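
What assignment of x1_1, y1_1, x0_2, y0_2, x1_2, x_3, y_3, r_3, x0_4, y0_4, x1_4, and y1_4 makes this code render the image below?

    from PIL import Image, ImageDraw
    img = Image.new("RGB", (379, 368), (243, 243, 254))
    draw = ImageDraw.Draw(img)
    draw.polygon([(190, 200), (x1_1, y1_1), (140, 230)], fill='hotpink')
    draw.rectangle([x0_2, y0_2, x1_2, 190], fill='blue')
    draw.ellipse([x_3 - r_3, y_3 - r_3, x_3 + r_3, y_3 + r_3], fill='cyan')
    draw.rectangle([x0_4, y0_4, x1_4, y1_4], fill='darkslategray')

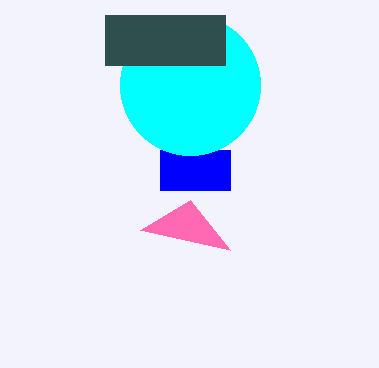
x1_1 = 230, y1_1 = 250, x0_2 = 160, y0_2 = 150, x1_2 = 230, x_3 = 190, y_3 = 85, r_3 = 70, x0_4 = 105, y0_4 = 15, x1_4 = 225, y1_4 = 65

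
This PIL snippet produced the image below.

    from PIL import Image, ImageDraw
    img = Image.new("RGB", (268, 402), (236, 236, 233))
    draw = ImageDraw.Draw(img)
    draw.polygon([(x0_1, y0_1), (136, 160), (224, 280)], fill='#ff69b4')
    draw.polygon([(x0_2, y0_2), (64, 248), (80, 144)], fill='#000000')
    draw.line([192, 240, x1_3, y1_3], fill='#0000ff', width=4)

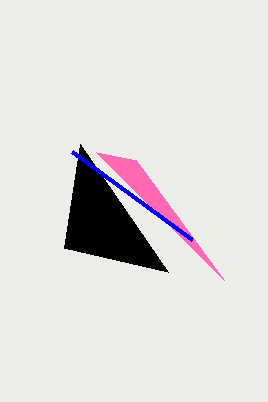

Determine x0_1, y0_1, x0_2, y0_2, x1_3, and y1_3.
x0_1 = 96, y0_1 = 152, x0_2 = 168, y0_2 = 272, x1_3 = 72, y1_3 = 152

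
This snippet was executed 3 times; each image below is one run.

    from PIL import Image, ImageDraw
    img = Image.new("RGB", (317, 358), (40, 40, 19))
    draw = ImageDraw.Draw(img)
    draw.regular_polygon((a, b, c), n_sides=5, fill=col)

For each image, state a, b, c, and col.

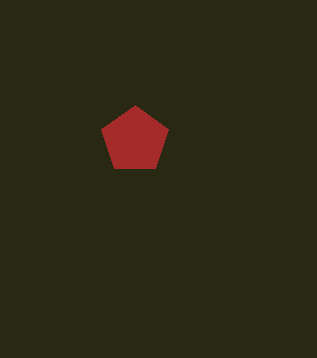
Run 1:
a = 135; b = 140; c = 35; col = 'brown'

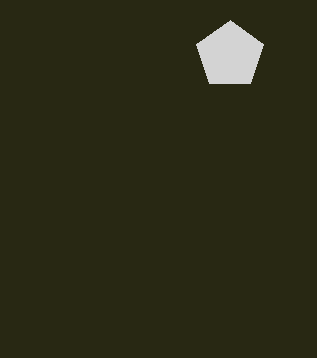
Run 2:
a = 230; b = 55; c = 35; col = 'lightgray'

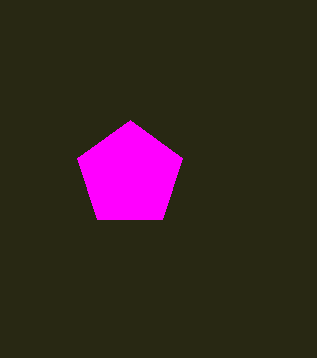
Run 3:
a = 130; b = 175; c = 55; col = 'magenta'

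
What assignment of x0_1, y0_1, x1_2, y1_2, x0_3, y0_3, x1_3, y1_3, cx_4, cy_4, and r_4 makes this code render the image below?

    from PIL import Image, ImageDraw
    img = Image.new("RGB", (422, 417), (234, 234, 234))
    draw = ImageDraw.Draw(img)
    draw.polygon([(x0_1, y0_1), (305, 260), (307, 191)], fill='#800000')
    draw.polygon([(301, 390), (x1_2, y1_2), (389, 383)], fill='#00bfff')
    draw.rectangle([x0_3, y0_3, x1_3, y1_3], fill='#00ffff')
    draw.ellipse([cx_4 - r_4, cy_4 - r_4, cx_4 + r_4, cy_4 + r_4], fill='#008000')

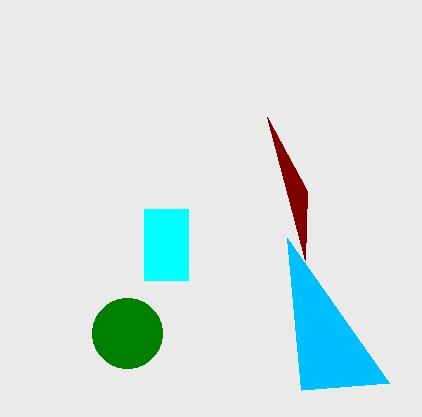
x0_1 = 267
y0_1 = 117
x1_2 = 287
y1_2 = 238
x0_3 = 144
y0_3 = 209
x1_3 = 188
y1_3 = 280
cx_4 = 127
cy_4 = 333
r_4 = 35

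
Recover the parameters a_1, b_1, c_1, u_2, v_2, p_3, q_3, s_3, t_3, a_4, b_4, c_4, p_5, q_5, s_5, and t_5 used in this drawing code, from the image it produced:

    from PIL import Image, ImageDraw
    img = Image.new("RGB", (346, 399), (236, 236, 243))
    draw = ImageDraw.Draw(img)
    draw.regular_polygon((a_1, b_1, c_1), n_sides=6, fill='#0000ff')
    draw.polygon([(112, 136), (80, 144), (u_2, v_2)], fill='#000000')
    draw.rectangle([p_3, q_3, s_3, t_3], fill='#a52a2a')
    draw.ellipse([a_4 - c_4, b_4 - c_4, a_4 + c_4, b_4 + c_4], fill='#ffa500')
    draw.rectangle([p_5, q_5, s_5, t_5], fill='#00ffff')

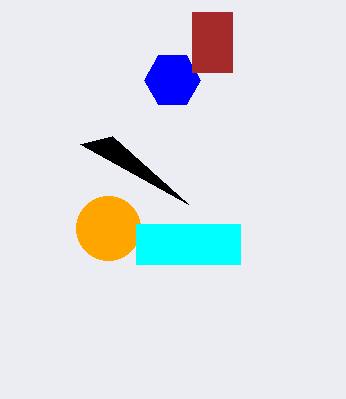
a_1 = 172, b_1 = 80, c_1 = 28, u_2 = 188, v_2 = 204, p_3 = 192, q_3 = 12, s_3 = 232, t_3 = 72, a_4 = 108, b_4 = 228, c_4 = 32, p_5 = 136, q_5 = 224, s_5 = 240, t_5 = 264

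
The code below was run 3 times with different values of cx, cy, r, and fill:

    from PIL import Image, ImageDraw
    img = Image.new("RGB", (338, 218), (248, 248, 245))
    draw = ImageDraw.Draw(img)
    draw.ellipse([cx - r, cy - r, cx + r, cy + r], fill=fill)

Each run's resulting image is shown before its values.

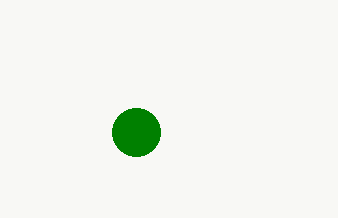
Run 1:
cx = 136, cy = 132, r = 24, fill = 'green'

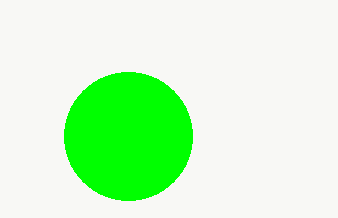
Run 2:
cx = 128
cy = 136
r = 64
fill = 'lime'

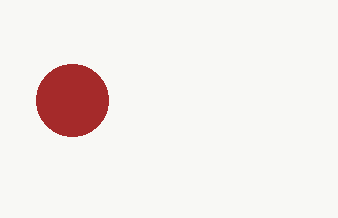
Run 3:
cx = 72
cy = 100
r = 36
fill = 'brown'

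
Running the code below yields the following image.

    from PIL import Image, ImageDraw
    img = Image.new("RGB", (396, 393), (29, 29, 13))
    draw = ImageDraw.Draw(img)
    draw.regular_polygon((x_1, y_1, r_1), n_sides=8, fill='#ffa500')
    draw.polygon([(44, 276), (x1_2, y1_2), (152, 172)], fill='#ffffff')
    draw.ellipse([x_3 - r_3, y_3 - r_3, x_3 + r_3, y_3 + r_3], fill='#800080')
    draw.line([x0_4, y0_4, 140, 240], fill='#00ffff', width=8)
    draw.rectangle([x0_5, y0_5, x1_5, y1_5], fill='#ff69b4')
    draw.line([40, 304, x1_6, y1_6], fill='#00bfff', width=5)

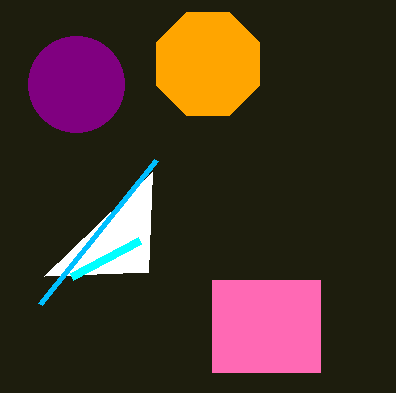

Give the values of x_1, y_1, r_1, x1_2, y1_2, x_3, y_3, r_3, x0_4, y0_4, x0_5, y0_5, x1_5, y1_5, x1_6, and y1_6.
x_1 = 208; y_1 = 64; r_1 = 56; x1_2 = 148; y1_2 = 272; x_3 = 76; y_3 = 84; r_3 = 48; x0_4 = 72; y0_4 = 276; x0_5 = 212; y0_5 = 280; x1_5 = 320; y1_5 = 372; x1_6 = 156; y1_6 = 160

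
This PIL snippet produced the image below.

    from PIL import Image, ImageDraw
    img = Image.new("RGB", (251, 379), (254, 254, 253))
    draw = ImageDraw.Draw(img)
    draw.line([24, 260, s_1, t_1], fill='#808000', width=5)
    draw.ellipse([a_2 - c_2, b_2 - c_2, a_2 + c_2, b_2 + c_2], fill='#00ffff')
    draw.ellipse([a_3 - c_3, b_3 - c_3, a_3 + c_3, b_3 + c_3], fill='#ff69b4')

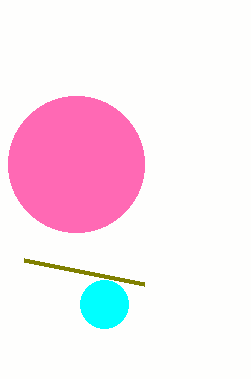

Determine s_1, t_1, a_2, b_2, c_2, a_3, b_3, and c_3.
s_1 = 144
t_1 = 284
a_2 = 104
b_2 = 304
c_2 = 24
a_3 = 76
b_3 = 164
c_3 = 68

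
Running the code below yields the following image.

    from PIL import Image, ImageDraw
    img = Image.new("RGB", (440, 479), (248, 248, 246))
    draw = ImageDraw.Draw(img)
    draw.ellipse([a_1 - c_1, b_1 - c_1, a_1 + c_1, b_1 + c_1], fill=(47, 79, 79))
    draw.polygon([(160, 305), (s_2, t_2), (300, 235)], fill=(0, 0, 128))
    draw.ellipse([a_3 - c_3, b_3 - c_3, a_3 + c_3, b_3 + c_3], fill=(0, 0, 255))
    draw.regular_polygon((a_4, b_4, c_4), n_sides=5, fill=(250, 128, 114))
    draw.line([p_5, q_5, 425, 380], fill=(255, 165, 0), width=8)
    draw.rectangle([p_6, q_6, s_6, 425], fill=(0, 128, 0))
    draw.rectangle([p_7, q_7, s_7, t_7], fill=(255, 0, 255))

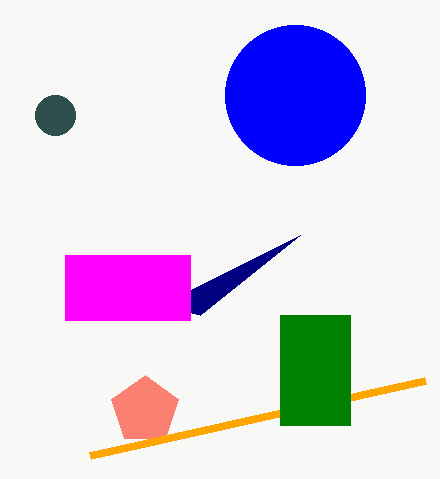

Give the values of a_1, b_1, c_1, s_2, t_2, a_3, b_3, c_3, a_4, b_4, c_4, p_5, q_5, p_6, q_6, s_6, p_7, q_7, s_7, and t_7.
a_1 = 55
b_1 = 115
c_1 = 20
s_2 = 200
t_2 = 315
a_3 = 295
b_3 = 95
c_3 = 70
a_4 = 145
b_4 = 410
c_4 = 35
p_5 = 90
q_5 = 455
p_6 = 280
q_6 = 315
s_6 = 350
p_7 = 65
q_7 = 255
s_7 = 190
t_7 = 320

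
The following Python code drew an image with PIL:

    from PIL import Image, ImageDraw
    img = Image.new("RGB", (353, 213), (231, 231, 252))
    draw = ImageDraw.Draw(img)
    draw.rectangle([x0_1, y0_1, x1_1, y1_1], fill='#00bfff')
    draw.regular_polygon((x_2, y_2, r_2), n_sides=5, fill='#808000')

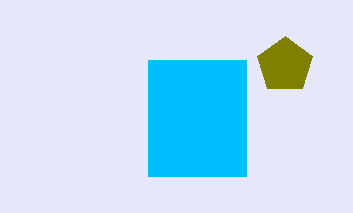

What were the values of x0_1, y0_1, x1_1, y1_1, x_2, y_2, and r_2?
x0_1 = 148, y0_1 = 60, x1_1 = 246, y1_1 = 176, x_2 = 285, y_2 = 65, r_2 = 29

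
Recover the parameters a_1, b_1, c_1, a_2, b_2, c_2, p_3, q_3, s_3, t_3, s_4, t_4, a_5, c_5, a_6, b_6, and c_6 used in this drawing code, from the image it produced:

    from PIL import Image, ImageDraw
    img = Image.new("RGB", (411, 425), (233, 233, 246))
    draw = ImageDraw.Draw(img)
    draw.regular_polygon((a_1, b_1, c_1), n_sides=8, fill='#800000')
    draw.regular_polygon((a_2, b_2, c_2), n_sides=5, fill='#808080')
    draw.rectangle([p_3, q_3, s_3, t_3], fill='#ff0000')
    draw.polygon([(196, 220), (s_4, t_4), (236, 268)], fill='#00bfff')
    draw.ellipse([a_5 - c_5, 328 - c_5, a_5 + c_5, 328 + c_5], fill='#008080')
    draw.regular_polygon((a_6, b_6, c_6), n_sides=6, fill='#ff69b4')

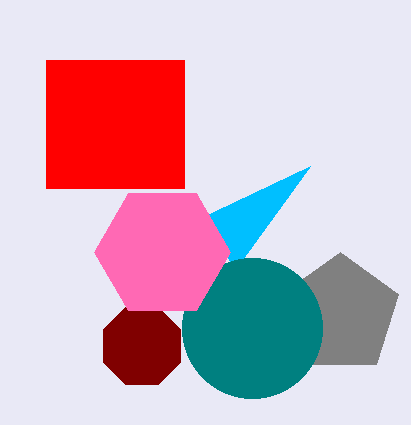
a_1 = 142; b_1 = 346; c_1 = 42; a_2 = 340; b_2 = 314; c_2 = 62; p_3 = 46; q_3 = 60; s_3 = 184; t_3 = 188; s_4 = 310; t_4 = 166; a_5 = 252; c_5 = 70; a_6 = 162; b_6 = 252; c_6 = 68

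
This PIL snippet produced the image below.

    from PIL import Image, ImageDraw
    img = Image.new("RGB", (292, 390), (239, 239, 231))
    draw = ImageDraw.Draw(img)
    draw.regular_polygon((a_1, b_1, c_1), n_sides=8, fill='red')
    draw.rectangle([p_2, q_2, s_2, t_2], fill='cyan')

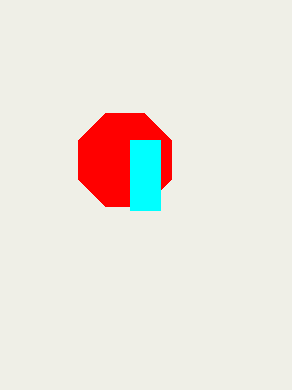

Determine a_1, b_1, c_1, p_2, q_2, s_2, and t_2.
a_1 = 125
b_1 = 160
c_1 = 50
p_2 = 130
q_2 = 140
s_2 = 160
t_2 = 210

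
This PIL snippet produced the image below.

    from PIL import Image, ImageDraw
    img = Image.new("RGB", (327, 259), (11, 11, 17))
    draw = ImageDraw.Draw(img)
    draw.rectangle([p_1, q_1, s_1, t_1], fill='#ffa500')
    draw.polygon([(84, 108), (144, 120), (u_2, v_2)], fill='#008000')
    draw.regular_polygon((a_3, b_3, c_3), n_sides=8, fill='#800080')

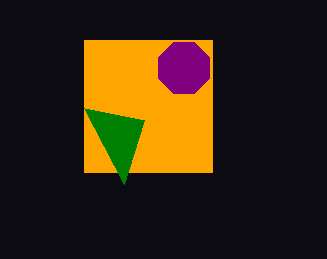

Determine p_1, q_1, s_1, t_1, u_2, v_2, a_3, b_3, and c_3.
p_1 = 84, q_1 = 40, s_1 = 212, t_1 = 172, u_2 = 124, v_2 = 184, a_3 = 184, b_3 = 68, c_3 = 28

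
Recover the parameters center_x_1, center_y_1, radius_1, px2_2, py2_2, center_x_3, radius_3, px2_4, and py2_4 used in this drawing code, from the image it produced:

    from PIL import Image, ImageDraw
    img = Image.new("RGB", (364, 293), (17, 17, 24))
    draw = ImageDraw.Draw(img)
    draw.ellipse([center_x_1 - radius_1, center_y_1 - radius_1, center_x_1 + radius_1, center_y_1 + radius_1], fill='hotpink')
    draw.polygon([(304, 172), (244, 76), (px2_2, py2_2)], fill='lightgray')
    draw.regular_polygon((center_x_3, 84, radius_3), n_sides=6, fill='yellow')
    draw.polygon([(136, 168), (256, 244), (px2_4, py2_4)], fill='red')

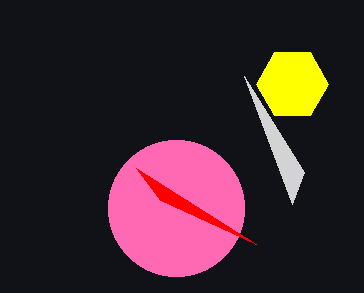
center_x_1 = 176; center_y_1 = 208; radius_1 = 68; px2_2 = 292; py2_2 = 204; center_x_3 = 292; radius_3 = 36; px2_4 = 160; py2_4 = 200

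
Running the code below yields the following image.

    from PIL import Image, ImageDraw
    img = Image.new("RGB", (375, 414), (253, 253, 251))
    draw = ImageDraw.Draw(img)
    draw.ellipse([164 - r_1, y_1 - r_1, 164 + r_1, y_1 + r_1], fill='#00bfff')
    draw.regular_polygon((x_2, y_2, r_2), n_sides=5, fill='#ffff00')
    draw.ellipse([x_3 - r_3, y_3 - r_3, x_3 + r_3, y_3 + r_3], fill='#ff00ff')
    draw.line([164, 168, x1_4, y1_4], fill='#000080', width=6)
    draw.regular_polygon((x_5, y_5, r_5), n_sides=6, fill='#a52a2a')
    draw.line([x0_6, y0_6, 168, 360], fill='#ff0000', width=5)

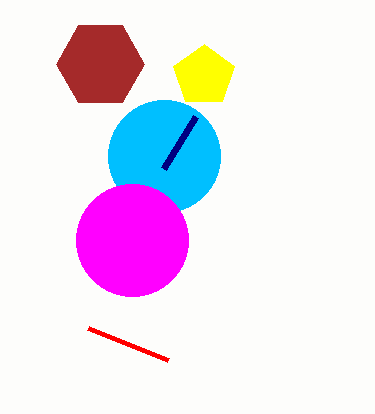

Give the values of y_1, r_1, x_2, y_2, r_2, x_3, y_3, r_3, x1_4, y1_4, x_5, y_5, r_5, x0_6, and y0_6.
y_1 = 156, r_1 = 56, x_2 = 204, y_2 = 76, r_2 = 32, x_3 = 132, y_3 = 240, r_3 = 56, x1_4 = 196, y1_4 = 116, x_5 = 100, y_5 = 64, r_5 = 44, x0_6 = 88, y0_6 = 328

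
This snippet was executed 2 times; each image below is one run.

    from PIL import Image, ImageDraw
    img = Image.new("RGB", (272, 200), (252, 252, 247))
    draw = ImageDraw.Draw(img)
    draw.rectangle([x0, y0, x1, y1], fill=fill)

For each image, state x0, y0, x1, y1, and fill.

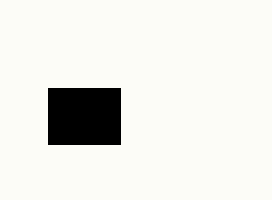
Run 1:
x0 = 48, y0 = 88, x1 = 120, y1 = 144, fill = 'black'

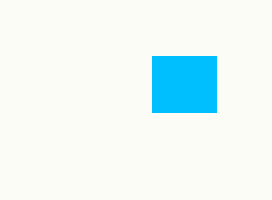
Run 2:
x0 = 152
y0 = 56
x1 = 216
y1 = 112
fill = 'deepskyblue'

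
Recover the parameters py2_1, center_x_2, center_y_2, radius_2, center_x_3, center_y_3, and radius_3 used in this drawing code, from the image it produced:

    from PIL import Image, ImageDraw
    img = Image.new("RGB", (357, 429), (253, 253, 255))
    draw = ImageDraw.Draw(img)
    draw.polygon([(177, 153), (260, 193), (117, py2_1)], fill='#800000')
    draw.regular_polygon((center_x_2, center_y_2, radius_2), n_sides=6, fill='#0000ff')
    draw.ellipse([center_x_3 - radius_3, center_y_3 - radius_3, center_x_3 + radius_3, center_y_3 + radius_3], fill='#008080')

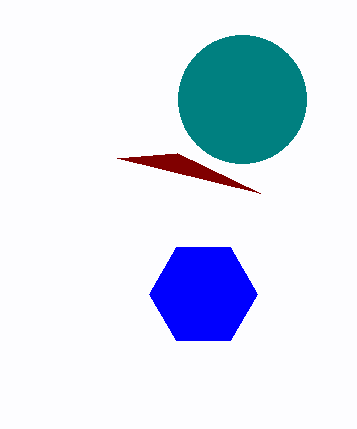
py2_1 = 158; center_x_2 = 203; center_y_2 = 294; radius_2 = 54; center_x_3 = 242; center_y_3 = 99; radius_3 = 64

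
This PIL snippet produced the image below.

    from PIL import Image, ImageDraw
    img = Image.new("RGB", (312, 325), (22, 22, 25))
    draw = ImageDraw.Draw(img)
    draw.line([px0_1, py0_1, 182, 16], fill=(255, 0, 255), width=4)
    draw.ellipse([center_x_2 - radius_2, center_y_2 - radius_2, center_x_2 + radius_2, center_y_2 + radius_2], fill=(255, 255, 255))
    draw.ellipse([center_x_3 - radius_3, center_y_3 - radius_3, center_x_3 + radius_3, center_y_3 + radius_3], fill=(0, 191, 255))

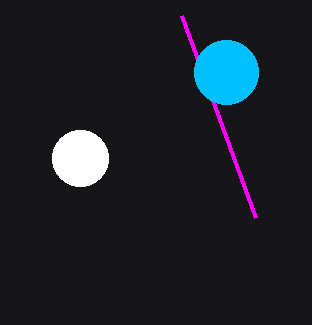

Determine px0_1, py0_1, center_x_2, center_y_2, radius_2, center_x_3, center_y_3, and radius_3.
px0_1 = 256
py0_1 = 218
center_x_2 = 80
center_y_2 = 158
radius_2 = 28
center_x_3 = 226
center_y_3 = 72
radius_3 = 32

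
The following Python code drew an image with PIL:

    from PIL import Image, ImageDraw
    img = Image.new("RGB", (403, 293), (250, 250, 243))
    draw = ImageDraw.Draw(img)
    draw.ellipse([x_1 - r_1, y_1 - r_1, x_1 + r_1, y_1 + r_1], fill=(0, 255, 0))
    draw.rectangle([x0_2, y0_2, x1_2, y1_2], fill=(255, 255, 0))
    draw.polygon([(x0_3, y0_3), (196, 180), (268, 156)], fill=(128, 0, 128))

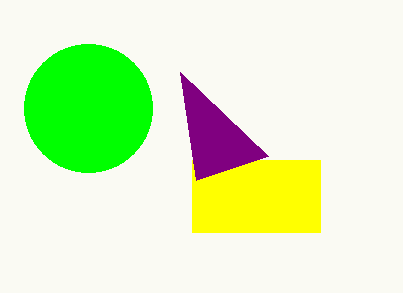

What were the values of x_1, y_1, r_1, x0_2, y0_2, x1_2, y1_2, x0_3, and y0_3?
x_1 = 88; y_1 = 108; r_1 = 64; x0_2 = 192; y0_2 = 160; x1_2 = 320; y1_2 = 232; x0_3 = 180; y0_3 = 72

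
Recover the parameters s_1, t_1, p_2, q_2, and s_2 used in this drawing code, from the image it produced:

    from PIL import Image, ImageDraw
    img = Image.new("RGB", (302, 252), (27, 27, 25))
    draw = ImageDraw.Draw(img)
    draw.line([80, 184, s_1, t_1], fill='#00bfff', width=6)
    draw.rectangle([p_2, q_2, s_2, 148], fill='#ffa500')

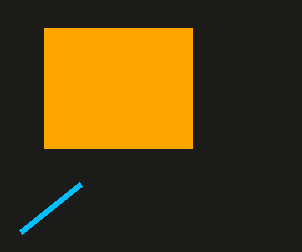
s_1 = 20, t_1 = 232, p_2 = 44, q_2 = 28, s_2 = 192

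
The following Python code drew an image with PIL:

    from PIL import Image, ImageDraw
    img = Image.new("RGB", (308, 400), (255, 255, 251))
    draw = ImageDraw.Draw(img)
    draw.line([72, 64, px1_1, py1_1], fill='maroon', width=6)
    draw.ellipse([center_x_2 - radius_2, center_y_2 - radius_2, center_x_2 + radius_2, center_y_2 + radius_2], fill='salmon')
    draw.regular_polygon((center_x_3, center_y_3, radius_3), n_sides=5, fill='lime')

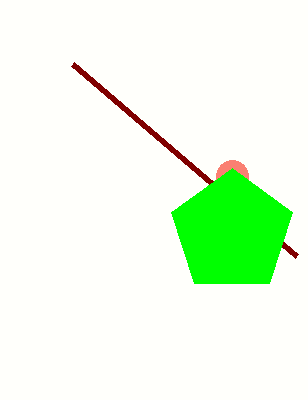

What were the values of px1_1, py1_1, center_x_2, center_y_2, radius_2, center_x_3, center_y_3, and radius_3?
px1_1 = 296, py1_1 = 256, center_x_2 = 232, center_y_2 = 176, radius_2 = 16, center_x_3 = 232, center_y_3 = 232, radius_3 = 64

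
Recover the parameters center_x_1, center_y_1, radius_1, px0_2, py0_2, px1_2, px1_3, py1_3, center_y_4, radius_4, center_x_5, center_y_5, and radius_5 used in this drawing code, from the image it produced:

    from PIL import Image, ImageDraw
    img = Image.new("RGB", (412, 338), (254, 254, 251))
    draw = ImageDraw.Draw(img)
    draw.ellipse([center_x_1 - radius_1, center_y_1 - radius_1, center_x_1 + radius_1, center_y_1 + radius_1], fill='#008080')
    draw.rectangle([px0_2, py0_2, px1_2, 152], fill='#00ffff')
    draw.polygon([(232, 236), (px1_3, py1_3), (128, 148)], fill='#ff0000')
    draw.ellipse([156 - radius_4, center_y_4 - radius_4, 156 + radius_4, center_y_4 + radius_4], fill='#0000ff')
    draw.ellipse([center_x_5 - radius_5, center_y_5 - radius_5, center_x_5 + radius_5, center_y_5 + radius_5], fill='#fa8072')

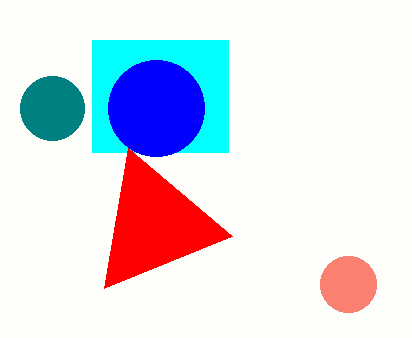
center_x_1 = 52
center_y_1 = 108
radius_1 = 32
px0_2 = 92
py0_2 = 40
px1_2 = 228
px1_3 = 104
py1_3 = 288
center_y_4 = 108
radius_4 = 48
center_x_5 = 348
center_y_5 = 284
radius_5 = 28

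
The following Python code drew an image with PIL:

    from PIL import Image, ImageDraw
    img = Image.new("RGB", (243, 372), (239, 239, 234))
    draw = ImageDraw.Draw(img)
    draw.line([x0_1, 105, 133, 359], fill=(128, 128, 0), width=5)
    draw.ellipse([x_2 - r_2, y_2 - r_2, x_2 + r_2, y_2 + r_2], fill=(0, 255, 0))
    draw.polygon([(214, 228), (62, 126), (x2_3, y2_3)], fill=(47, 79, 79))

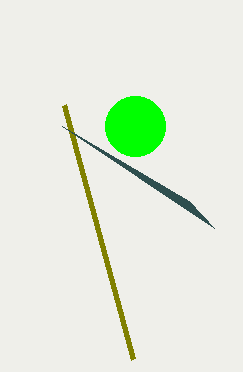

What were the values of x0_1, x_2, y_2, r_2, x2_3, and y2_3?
x0_1 = 64; x_2 = 135; y_2 = 126; r_2 = 30; x2_3 = 189; y2_3 = 201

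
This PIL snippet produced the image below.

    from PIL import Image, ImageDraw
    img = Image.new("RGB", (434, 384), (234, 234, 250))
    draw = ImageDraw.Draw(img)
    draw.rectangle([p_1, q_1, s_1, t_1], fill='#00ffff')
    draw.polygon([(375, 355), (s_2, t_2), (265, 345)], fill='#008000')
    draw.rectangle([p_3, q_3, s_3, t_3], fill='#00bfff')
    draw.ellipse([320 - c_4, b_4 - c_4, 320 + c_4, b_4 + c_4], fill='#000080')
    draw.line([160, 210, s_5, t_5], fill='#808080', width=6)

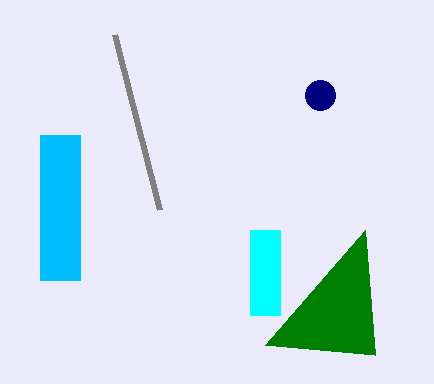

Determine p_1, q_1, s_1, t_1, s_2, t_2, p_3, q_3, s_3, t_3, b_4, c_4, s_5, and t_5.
p_1 = 250
q_1 = 230
s_1 = 280
t_1 = 315
s_2 = 365
t_2 = 230
p_3 = 40
q_3 = 135
s_3 = 80
t_3 = 280
b_4 = 95
c_4 = 15
s_5 = 115
t_5 = 35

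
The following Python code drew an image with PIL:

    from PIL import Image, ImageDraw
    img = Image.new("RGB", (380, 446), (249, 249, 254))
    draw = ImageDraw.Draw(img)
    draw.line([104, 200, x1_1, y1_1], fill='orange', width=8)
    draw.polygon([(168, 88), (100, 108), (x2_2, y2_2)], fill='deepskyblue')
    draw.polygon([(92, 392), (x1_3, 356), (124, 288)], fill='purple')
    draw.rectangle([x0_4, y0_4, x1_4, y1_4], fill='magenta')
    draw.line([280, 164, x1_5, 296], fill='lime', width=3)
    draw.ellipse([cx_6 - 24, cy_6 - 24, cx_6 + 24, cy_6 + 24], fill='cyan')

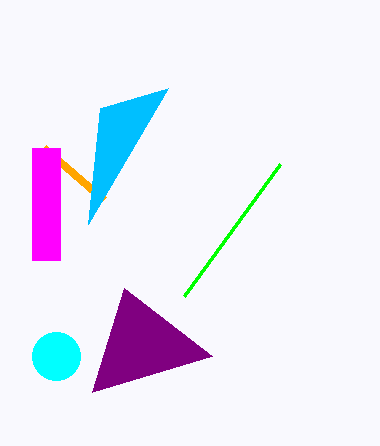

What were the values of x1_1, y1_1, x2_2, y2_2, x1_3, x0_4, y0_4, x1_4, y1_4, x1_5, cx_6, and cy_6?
x1_1 = 44, y1_1 = 148, x2_2 = 88, y2_2 = 224, x1_3 = 212, x0_4 = 32, y0_4 = 148, x1_4 = 60, y1_4 = 260, x1_5 = 184, cx_6 = 56, cy_6 = 356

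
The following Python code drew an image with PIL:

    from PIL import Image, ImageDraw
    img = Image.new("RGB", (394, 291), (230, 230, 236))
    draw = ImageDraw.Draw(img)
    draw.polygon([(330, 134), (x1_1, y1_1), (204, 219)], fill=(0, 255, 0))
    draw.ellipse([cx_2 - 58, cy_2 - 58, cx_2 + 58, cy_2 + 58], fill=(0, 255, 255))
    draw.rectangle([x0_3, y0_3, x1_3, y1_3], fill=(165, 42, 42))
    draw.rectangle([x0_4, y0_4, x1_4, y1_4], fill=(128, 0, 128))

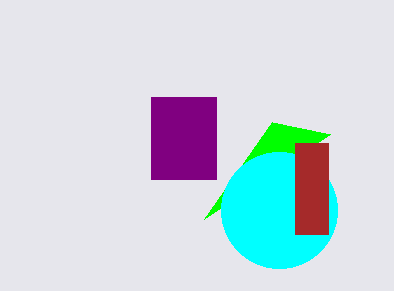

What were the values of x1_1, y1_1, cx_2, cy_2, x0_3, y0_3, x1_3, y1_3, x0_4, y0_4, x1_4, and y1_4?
x1_1 = 272, y1_1 = 122, cx_2 = 279, cy_2 = 210, x0_3 = 295, y0_3 = 143, x1_3 = 328, y1_3 = 234, x0_4 = 151, y0_4 = 97, x1_4 = 216, y1_4 = 179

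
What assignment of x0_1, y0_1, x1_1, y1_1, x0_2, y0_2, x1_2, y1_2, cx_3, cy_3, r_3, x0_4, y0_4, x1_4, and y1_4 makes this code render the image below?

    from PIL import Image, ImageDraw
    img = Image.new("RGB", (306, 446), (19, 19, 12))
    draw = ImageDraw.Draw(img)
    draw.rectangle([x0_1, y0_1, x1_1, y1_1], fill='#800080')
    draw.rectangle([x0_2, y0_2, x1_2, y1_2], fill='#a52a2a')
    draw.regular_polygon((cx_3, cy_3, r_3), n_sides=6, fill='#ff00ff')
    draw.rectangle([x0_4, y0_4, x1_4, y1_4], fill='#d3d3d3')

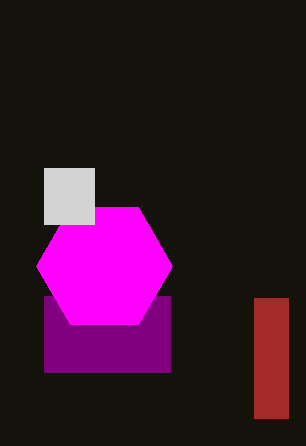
x0_1 = 44
y0_1 = 296
x1_1 = 170
y1_1 = 372
x0_2 = 254
y0_2 = 298
x1_2 = 288
y1_2 = 418
cx_3 = 104
cy_3 = 266
r_3 = 68
x0_4 = 44
y0_4 = 168
x1_4 = 94
y1_4 = 224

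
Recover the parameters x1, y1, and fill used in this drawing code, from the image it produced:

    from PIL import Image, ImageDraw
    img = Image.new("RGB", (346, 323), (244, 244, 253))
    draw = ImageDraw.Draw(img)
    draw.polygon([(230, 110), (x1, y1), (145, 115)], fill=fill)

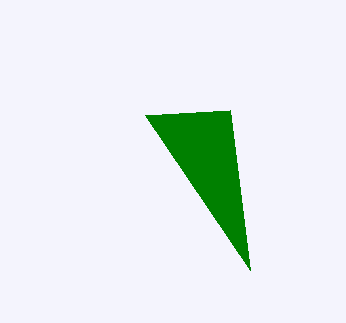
x1 = 250
y1 = 270
fill = 'green'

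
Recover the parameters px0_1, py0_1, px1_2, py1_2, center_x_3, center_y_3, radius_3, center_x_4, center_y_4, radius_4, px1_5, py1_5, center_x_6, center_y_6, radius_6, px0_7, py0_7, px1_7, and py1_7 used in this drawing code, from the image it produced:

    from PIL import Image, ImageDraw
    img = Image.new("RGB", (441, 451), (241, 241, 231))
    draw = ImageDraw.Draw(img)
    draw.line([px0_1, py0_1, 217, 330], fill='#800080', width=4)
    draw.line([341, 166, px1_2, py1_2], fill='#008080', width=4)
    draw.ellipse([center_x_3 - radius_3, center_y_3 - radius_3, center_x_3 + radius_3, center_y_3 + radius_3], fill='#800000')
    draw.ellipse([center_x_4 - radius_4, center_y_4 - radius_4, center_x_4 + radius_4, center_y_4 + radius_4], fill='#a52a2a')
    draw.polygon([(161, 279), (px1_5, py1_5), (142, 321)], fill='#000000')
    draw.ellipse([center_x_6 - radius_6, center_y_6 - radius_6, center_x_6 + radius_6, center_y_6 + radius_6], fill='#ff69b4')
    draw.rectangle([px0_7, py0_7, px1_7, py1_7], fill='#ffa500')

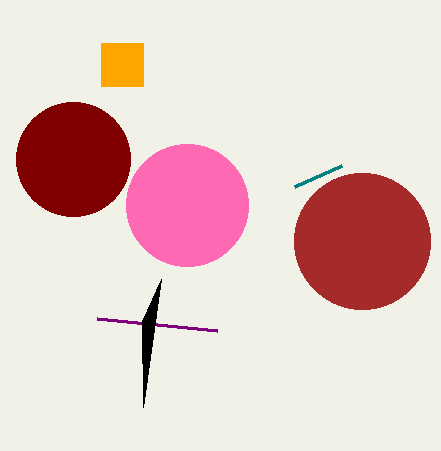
px0_1 = 97
py0_1 = 318
px1_2 = 294
py1_2 = 187
center_x_3 = 73
center_y_3 = 159
radius_3 = 57
center_x_4 = 362
center_y_4 = 241
radius_4 = 68
px1_5 = 143
py1_5 = 407
center_x_6 = 187
center_y_6 = 205
radius_6 = 61
px0_7 = 101
py0_7 = 43
px1_7 = 143
py1_7 = 86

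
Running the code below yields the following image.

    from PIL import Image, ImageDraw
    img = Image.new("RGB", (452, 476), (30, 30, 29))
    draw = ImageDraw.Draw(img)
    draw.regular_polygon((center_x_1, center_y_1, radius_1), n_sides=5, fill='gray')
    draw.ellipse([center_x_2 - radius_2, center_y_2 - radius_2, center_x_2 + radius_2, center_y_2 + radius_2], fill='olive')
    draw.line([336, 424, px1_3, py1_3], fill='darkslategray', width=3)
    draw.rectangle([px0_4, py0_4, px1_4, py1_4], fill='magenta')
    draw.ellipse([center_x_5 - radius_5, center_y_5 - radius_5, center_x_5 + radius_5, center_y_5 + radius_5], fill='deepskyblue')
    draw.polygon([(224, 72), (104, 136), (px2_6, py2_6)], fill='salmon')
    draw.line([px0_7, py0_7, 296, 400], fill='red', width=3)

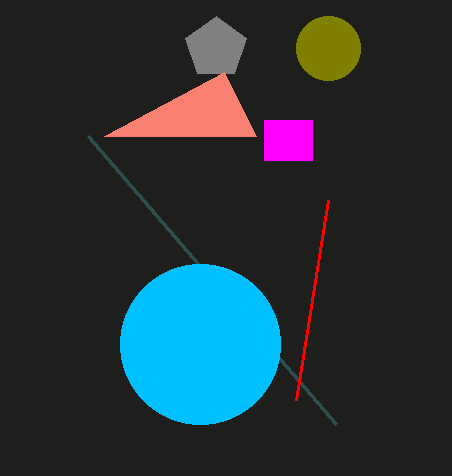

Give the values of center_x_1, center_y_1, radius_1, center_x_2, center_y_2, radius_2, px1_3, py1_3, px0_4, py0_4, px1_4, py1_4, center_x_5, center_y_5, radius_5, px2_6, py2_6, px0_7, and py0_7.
center_x_1 = 216, center_y_1 = 48, radius_1 = 32, center_x_2 = 328, center_y_2 = 48, radius_2 = 32, px1_3 = 88, py1_3 = 136, px0_4 = 264, py0_4 = 120, px1_4 = 312, py1_4 = 160, center_x_5 = 200, center_y_5 = 344, radius_5 = 80, px2_6 = 256, py2_6 = 136, px0_7 = 328, py0_7 = 200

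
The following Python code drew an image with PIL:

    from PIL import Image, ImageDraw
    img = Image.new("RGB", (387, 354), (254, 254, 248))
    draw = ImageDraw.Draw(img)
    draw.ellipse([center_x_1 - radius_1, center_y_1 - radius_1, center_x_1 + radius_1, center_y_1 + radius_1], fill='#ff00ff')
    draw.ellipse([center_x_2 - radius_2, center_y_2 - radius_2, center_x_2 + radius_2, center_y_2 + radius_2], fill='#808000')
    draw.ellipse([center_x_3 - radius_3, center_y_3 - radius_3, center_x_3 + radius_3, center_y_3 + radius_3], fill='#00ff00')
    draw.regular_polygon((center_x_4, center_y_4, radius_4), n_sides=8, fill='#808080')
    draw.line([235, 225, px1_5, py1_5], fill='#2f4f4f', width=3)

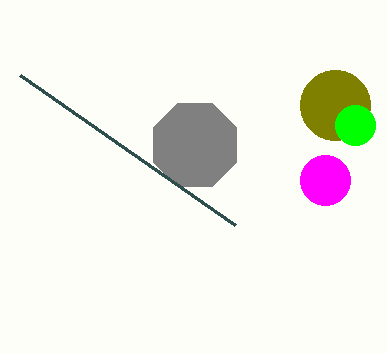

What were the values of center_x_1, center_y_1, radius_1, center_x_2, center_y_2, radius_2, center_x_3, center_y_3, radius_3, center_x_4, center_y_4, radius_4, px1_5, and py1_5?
center_x_1 = 325
center_y_1 = 180
radius_1 = 25
center_x_2 = 335
center_y_2 = 105
radius_2 = 35
center_x_3 = 355
center_y_3 = 125
radius_3 = 20
center_x_4 = 195
center_y_4 = 145
radius_4 = 45
px1_5 = 20
py1_5 = 75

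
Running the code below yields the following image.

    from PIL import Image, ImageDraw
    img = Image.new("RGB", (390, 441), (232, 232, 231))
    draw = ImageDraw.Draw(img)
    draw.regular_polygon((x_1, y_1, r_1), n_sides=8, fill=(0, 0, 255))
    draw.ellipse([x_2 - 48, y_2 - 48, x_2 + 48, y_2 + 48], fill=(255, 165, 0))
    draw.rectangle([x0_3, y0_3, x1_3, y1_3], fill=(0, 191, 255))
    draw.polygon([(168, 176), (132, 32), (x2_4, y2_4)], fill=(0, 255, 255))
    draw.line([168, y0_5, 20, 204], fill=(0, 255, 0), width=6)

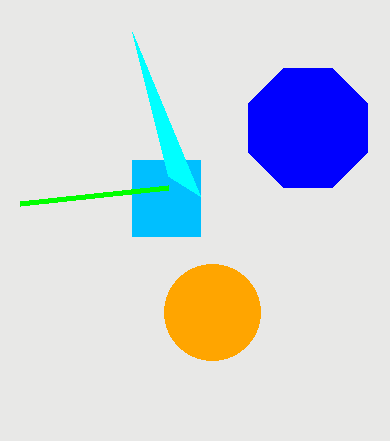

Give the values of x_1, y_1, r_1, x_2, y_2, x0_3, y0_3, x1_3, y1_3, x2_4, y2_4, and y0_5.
x_1 = 308
y_1 = 128
r_1 = 64
x_2 = 212
y_2 = 312
x0_3 = 132
y0_3 = 160
x1_3 = 200
y1_3 = 236
x2_4 = 200
y2_4 = 196
y0_5 = 188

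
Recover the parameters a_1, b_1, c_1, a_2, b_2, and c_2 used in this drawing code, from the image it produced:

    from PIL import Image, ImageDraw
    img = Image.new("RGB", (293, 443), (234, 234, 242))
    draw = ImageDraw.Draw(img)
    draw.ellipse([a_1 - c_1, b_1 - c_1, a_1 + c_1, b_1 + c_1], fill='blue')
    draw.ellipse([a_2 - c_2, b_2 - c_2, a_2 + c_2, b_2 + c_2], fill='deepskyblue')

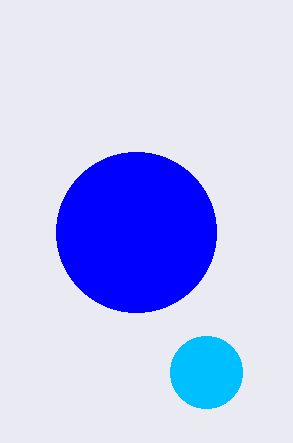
a_1 = 136; b_1 = 232; c_1 = 80; a_2 = 206; b_2 = 372; c_2 = 36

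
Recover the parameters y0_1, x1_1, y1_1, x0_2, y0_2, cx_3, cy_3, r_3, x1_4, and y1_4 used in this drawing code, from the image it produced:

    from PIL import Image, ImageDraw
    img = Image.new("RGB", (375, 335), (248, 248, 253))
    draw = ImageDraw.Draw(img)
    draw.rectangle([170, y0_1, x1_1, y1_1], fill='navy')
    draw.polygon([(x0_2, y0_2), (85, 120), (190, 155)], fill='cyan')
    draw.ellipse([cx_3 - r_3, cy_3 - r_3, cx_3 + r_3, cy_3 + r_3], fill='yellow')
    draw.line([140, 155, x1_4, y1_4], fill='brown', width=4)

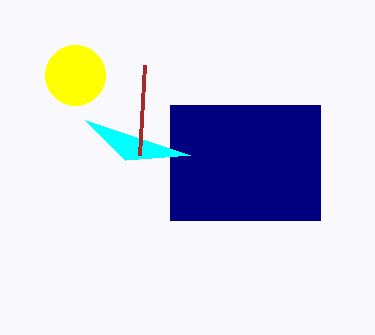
y0_1 = 105; x1_1 = 320; y1_1 = 220; x0_2 = 125; y0_2 = 160; cx_3 = 75; cy_3 = 75; r_3 = 30; x1_4 = 145; y1_4 = 65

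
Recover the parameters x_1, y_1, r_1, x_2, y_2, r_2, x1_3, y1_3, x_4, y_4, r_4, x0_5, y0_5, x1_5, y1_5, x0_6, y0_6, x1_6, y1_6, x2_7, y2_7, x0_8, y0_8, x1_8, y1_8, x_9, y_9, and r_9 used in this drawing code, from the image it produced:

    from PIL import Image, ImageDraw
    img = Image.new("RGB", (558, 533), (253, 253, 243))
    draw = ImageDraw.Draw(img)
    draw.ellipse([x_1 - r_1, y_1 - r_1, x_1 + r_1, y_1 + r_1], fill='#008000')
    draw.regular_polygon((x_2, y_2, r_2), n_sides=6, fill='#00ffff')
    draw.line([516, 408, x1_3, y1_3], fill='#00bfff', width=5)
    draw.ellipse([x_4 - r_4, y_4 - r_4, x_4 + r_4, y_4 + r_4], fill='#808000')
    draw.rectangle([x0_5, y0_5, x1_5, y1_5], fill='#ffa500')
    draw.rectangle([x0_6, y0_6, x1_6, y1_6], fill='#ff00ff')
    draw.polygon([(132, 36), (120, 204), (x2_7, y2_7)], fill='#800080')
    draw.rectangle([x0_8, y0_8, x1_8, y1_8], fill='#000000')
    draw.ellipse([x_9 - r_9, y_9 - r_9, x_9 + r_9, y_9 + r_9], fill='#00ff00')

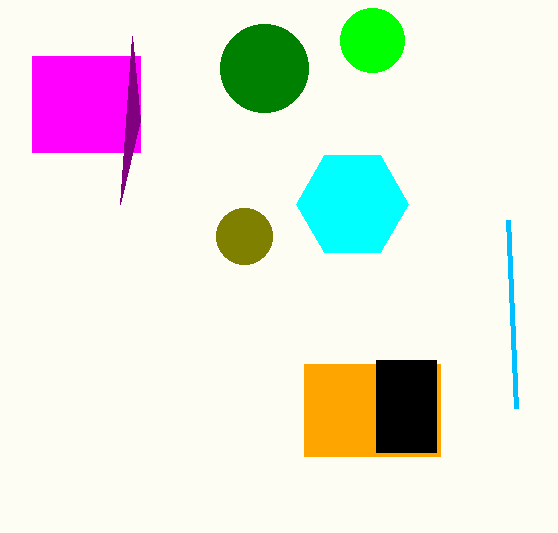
x_1 = 264; y_1 = 68; r_1 = 44; x_2 = 352; y_2 = 204; r_2 = 56; x1_3 = 508; y1_3 = 220; x_4 = 244; y_4 = 236; r_4 = 28; x0_5 = 304; y0_5 = 364; x1_5 = 440; y1_5 = 456; x0_6 = 32; y0_6 = 56; x1_6 = 140; y1_6 = 152; x2_7 = 140; y2_7 = 120; x0_8 = 376; y0_8 = 360; x1_8 = 436; y1_8 = 452; x_9 = 372; y_9 = 40; r_9 = 32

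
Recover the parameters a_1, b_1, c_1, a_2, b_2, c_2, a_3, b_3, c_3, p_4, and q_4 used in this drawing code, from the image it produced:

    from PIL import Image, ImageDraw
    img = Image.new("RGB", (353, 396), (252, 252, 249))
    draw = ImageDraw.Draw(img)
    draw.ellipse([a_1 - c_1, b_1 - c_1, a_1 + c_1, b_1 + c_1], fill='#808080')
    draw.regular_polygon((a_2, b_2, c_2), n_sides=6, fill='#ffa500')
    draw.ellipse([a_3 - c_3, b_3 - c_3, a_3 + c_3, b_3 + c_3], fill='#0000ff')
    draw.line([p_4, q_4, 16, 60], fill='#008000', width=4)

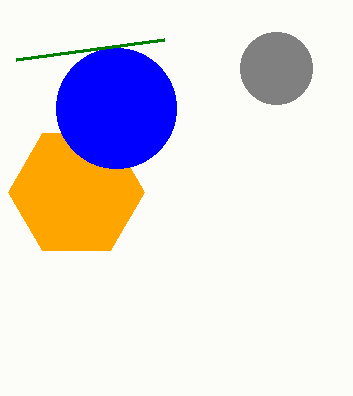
a_1 = 276; b_1 = 68; c_1 = 36; a_2 = 76; b_2 = 192; c_2 = 68; a_3 = 116; b_3 = 108; c_3 = 60; p_4 = 164; q_4 = 40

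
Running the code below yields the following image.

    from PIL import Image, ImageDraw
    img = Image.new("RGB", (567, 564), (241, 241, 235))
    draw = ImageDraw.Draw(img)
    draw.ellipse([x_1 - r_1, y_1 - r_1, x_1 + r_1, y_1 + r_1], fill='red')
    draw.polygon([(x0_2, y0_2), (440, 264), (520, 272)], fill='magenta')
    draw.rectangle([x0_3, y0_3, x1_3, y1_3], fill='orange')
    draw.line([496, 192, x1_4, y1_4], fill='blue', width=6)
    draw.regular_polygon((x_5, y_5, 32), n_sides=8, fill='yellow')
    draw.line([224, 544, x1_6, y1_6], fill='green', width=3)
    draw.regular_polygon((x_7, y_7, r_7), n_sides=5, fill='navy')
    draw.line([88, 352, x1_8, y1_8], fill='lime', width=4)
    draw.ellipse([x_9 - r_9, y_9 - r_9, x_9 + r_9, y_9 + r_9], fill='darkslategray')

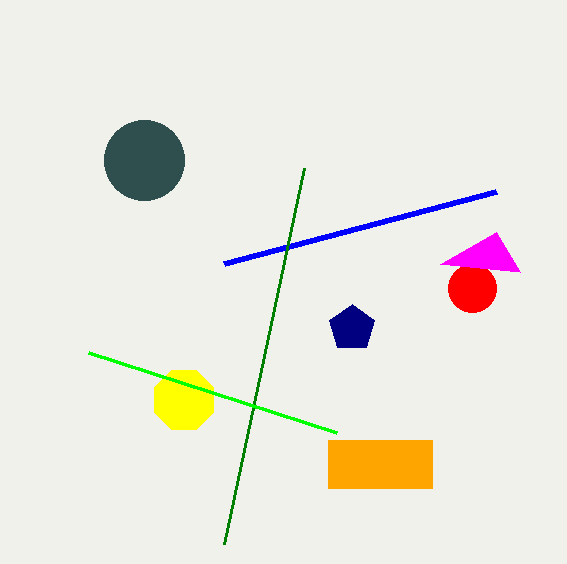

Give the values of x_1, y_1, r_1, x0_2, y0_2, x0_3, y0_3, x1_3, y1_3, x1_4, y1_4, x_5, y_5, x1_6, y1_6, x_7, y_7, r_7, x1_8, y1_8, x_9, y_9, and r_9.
x_1 = 472, y_1 = 288, r_1 = 24, x0_2 = 496, y0_2 = 232, x0_3 = 328, y0_3 = 440, x1_3 = 432, y1_3 = 488, x1_4 = 224, y1_4 = 264, x_5 = 184, y_5 = 400, x1_6 = 304, y1_6 = 168, x_7 = 352, y_7 = 328, r_7 = 24, x1_8 = 336, y1_8 = 432, x_9 = 144, y_9 = 160, r_9 = 40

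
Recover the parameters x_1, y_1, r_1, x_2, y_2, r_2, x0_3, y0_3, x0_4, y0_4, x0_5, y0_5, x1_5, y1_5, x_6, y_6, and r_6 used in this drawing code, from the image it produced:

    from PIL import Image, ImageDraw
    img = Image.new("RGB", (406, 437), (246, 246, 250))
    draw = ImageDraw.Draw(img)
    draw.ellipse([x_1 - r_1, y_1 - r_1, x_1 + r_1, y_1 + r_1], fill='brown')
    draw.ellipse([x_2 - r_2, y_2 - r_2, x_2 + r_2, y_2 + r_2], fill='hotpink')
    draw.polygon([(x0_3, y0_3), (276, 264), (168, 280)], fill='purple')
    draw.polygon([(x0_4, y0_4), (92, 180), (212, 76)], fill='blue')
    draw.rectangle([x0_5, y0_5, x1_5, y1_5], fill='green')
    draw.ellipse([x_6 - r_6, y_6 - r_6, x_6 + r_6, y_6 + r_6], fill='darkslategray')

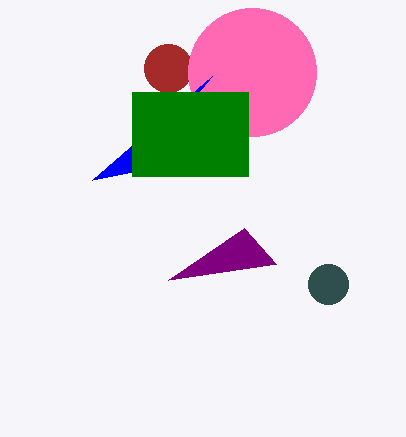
x_1 = 168
y_1 = 68
r_1 = 24
x_2 = 252
y_2 = 72
r_2 = 64
x0_3 = 244
y0_3 = 228
x0_4 = 132
y0_4 = 172
x0_5 = 132
y0_5 = 92
x1_5 = 248
y1_5 = 176
x_6 = 328
y_6 = 284
r_6 = 20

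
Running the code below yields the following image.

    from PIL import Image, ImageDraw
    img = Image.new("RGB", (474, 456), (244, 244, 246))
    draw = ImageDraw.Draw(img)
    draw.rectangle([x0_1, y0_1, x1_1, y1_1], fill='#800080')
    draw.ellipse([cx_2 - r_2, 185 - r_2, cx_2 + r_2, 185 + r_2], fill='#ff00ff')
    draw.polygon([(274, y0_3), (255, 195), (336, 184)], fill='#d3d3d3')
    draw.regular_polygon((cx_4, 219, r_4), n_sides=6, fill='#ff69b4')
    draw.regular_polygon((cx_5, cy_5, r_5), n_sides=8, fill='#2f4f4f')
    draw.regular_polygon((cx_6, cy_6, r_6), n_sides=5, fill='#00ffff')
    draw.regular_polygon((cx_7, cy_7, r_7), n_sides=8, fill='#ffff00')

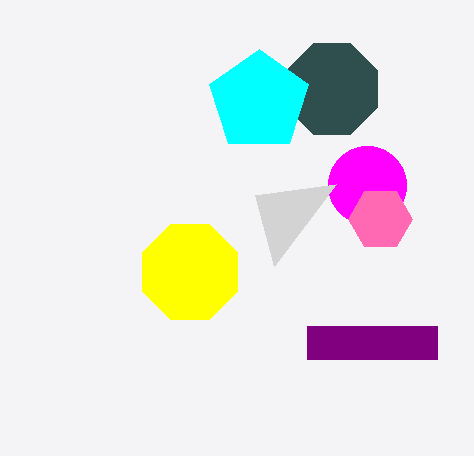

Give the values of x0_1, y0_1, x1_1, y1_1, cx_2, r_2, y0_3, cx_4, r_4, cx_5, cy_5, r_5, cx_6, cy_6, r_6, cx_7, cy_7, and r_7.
x0_1 = 307
y0_1 = 326
x1_1 = 437
y1_1 = 359
cx_2 = 367
r_2 = 39
y0_3 = 266
cx_4 = 380
r_4 = 32
cx_5 = 332
cy_5 = 89
r_5 = 49
cx_6 = 259
cy_6 = 101
r_6 = 52
cx_7 = 190
cy_7 = 272
r_7 = 51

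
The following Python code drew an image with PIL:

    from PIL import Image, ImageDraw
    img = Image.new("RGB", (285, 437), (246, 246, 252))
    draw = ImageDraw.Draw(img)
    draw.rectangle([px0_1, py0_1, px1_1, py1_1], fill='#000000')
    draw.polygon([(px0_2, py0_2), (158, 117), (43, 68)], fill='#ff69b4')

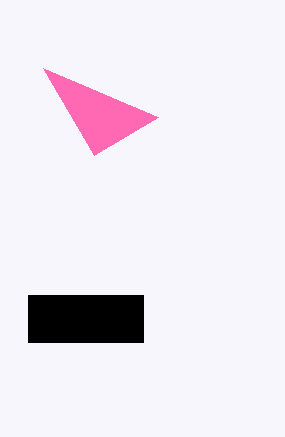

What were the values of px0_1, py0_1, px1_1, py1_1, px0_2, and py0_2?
px0_1 = 28, py0_1 = 295, px1_1 = 143, py1_1 = 342, px0_2 = 94, py0_2 = 155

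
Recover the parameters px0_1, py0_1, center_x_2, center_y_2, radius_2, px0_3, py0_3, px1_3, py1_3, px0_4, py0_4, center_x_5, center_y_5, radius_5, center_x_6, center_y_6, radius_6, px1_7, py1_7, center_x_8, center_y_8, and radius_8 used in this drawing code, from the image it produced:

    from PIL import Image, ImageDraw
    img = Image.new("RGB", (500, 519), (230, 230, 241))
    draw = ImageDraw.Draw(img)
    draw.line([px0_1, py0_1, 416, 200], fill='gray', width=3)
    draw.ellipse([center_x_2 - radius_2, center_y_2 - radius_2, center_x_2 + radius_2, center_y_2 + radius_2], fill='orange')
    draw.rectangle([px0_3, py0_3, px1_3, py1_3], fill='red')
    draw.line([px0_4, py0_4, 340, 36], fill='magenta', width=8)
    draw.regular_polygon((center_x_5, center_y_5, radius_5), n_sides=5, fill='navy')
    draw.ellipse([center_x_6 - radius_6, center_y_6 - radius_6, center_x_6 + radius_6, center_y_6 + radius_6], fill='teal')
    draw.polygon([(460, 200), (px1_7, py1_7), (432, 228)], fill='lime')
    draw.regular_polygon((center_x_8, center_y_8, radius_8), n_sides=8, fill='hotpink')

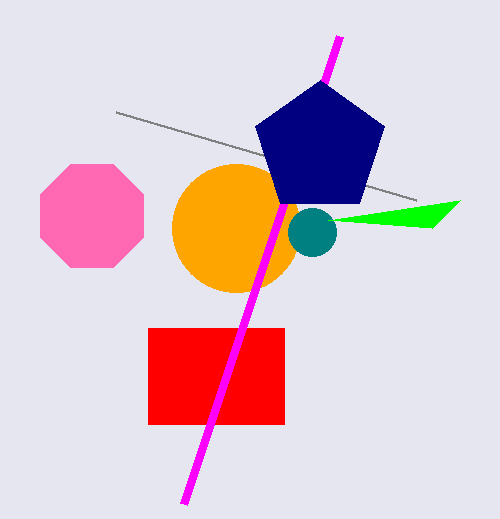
px0_1 = 116, py0_1 = 112, center_x_2 = 236, center_y_2 = 228, radius_2 = 64, px0_3 = 148, py0_3 = 328, px1_3 = 284, py1_3 = 424, px0_4 = 184, py0_4 = 504, center_x_5 = 320, center_y_5 = 148, radius_5 = 68, center_x_6 = 312, center_y_6 = 232, radius_6 = 24, px1_7 = 328, py1_7 = 220, center_x_8 = 92, center_y_8 = 216, radius_8 = 56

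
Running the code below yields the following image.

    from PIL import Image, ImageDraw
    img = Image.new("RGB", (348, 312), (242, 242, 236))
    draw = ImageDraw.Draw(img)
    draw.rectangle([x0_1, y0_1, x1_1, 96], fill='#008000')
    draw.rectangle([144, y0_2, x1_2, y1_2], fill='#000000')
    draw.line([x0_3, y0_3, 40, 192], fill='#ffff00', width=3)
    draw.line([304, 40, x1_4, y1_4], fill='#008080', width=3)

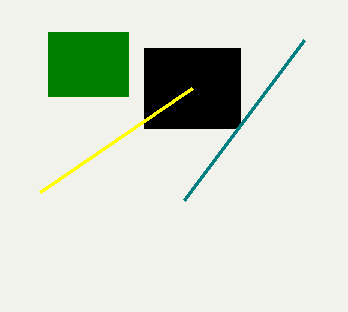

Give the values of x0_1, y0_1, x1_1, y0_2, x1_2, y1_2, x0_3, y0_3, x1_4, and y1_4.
x0_1 = 48; y0_1 = 32; x1_1 = 128; y0_2 = 48; x1_2 = 240; y1_2 = 128; x0_3 = 192; y0_3 = 88; x1_4 = 184; y1_4 = 200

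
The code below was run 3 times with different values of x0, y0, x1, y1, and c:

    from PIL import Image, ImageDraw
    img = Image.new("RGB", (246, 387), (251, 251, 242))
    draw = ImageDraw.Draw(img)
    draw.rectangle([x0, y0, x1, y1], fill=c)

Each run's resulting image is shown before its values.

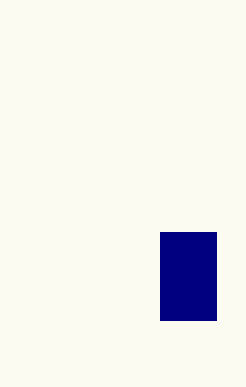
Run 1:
x0 = 160, y0 = 232, x1 = 216, y1 = 320, c = 'navy'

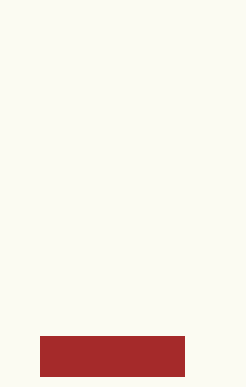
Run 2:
x0 = 40; y0 = 336; x1 = 184; y1 = 376; c = 'brown'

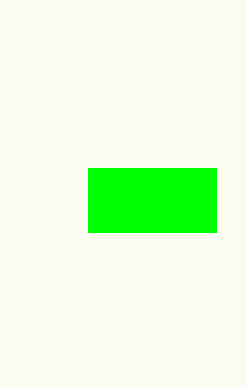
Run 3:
x0 = 88, y0 = 168, x1 = 216, y1 = 232, c = 'lime'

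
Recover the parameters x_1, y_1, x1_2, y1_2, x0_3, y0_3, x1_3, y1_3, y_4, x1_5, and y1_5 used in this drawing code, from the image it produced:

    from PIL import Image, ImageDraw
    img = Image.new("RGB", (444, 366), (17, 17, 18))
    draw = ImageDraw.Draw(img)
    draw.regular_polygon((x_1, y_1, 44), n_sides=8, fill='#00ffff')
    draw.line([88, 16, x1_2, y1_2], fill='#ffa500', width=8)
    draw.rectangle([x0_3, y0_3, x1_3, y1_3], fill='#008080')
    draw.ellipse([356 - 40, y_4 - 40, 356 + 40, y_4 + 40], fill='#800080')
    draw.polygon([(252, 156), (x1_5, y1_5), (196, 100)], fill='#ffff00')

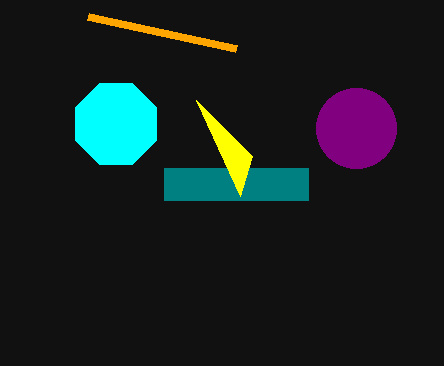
x_1 = 116, y_1 = 124, x1_2 = 236, y1_2 = 48, x0_3 = 164, y0_3 = 168, x1_3 = 308, y1_3 = 200, y_4 = 128, x1_5 = 240, y1_5 = 196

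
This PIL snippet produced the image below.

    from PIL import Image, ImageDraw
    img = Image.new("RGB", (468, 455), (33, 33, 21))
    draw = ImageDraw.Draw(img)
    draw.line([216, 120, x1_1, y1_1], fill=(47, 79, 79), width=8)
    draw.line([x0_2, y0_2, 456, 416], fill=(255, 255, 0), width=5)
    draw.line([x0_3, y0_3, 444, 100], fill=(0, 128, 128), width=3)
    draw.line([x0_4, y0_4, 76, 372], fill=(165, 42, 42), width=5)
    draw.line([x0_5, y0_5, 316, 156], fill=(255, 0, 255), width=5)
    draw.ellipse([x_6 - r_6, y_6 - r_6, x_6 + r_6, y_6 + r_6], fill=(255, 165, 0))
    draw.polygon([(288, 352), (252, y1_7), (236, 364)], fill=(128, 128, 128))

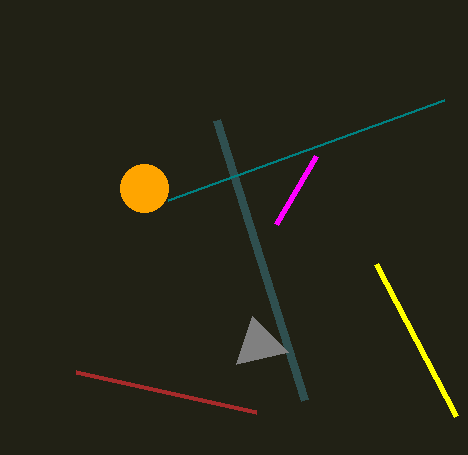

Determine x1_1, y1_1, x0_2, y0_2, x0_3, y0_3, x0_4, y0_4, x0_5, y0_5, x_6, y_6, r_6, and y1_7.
x1_1 = 304
y1_1 = 400
x0_2 = 376
y0_2 = 264
x0_3 = 168
y0_3 = 200
x0_4 = 256
y0_4 = 412
x0_5 = 276
y0_5 = 224
x_6 = 144
y_6 = 188
r_6 = 24
y1_7 = 316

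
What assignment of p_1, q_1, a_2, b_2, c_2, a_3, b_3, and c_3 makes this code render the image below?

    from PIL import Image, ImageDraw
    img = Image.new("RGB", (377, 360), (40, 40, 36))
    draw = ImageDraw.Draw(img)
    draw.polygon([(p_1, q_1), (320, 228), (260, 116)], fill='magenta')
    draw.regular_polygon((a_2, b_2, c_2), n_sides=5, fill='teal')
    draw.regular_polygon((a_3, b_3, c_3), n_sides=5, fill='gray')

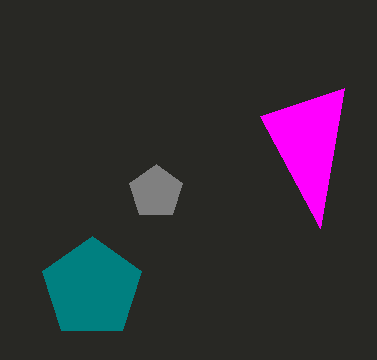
p_1 = 344
q_1 = 88
a_2 = 92
b_2 = 288
c_2 = 52
a_3 = 156
b_3 = 192
c_3 = 28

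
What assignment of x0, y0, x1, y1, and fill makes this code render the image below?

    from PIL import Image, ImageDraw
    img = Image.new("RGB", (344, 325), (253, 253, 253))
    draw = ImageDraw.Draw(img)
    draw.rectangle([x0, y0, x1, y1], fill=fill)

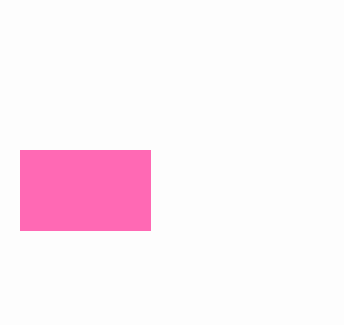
x0 = 20; y0 = 150; x1 = 150; y1 = 230; fill = 'hotpink'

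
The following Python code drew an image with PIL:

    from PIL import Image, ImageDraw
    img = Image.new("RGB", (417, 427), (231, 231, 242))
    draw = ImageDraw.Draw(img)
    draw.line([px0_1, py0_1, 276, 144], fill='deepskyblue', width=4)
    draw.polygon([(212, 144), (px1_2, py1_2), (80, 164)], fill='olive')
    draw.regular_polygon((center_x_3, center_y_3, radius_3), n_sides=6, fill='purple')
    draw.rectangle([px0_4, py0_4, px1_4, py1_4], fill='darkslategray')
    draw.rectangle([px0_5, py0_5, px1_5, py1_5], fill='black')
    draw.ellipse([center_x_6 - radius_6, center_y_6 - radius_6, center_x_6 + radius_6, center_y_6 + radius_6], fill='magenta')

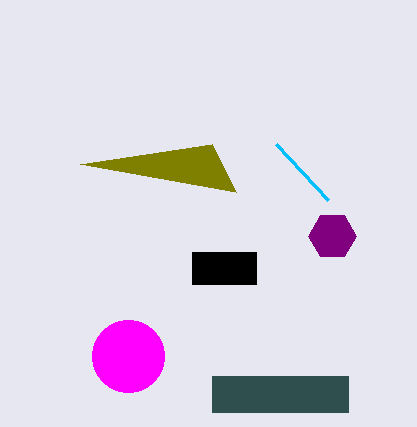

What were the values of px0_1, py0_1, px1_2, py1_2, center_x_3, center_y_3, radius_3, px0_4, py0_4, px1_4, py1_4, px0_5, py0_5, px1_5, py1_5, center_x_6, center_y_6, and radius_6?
px0_1 = 328; py0_1 = 200; px1_2 = 236; py1_2 = 192; center_x_3 = 332; center_y_3 = 236; radius_3 = 24; px0_4 = 212; py0_4 = 376; px1_4 = 348; py1_4 = 412; px0_5 = 192; py0_5 = 252; px1_5 = 256; py1_5 = 284; center_x_6 = 128; center_y_6 = 356; radius_6 = 36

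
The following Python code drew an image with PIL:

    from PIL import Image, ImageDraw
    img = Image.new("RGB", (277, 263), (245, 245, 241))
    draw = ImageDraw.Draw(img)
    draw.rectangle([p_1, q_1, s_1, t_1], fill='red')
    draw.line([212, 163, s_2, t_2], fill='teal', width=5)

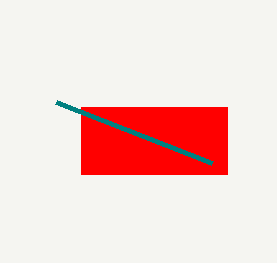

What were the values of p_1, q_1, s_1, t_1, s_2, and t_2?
p_1 = 81, q_1 = 107, s_1 = 227, t_1 = 174, s_2 = 56, t_2 = 102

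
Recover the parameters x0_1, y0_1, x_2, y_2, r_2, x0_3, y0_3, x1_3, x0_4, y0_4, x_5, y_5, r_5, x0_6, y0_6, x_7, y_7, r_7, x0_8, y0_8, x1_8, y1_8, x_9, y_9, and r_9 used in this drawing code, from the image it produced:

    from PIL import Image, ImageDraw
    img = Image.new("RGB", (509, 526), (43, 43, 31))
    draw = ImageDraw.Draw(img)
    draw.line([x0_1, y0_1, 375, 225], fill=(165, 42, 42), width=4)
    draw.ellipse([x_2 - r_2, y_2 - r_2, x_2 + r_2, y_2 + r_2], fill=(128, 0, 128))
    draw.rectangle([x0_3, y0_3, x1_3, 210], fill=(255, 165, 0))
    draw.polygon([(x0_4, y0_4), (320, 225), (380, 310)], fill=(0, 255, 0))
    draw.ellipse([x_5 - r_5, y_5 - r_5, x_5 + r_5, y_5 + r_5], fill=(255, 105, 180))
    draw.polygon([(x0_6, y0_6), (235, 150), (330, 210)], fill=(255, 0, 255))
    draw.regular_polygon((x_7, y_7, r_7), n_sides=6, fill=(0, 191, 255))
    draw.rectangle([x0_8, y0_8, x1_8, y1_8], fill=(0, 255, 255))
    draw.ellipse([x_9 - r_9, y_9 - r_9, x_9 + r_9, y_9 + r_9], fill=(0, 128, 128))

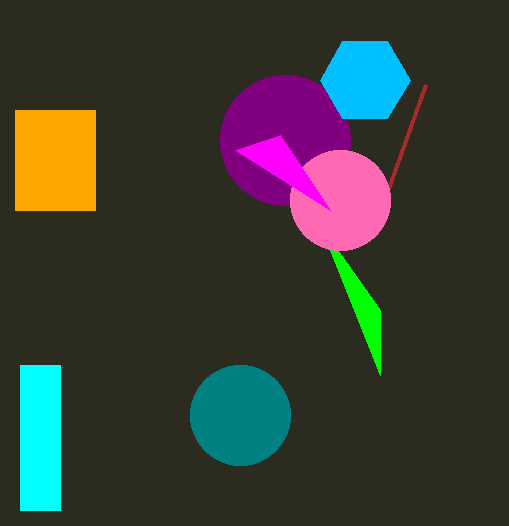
x0_1 = 425, y0_1 = 85, x_2 = 285, y_2 = 140, r_2 = 65, x0_3 = 15, y0_3 = 110, x1_3 = 95, x0_4 = 380, y0_4 = 375, x_5 = 340, y_5 = 200, r_5 = 50, x0_6 = 280, y0_6 = 135, x_7 = 365, y_7 = 80, r_7 = 45, x0_8 = 20, y0_8 = 365, x1_8 = 60, y1_8 = 510, x_9 = 240, y_9 = 415, r_9 = 50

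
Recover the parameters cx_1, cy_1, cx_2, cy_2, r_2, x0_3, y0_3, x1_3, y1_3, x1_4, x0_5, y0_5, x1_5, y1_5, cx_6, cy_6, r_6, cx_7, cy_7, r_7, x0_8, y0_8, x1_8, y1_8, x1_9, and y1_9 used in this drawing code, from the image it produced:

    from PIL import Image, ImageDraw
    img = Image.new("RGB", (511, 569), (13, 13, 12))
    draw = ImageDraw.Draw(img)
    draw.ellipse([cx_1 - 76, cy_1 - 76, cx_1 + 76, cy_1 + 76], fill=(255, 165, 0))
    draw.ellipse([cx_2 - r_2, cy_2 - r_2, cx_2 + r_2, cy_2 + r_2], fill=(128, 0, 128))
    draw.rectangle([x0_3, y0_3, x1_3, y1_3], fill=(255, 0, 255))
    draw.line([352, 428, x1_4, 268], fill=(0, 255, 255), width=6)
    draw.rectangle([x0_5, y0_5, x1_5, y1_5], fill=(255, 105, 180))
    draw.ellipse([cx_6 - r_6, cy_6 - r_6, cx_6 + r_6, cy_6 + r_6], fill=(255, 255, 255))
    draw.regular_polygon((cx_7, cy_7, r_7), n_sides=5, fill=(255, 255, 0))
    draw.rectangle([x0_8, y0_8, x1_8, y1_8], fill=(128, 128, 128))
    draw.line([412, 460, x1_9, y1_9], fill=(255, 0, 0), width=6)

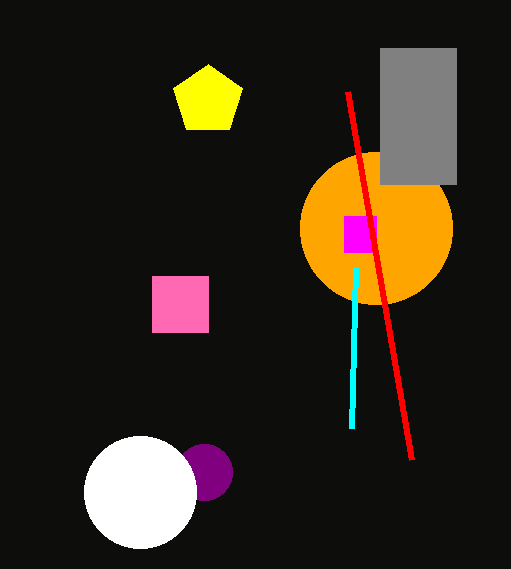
cx_1 = 376; cy_1 = 228; cx_2 = 204; cy_2 = 472; r_2 = 28; x0_3 = 344; y0_3 = 216; x1_3 = 376; y1_3 = 252; x1_4 = 356; x0_5 = 152; y0_5 = 276; x1_5 = 208; y1_5 = 332; cx_6 = 140; cy_6 = 492; r_6 = 56; cx_7 = 208; cy_7 = 100; r_7 = 36; x0_8 = 380; y0_8 = 48; x1_8 = 456; y1_8 = 184; x1_9 = 348; y1_9 = 92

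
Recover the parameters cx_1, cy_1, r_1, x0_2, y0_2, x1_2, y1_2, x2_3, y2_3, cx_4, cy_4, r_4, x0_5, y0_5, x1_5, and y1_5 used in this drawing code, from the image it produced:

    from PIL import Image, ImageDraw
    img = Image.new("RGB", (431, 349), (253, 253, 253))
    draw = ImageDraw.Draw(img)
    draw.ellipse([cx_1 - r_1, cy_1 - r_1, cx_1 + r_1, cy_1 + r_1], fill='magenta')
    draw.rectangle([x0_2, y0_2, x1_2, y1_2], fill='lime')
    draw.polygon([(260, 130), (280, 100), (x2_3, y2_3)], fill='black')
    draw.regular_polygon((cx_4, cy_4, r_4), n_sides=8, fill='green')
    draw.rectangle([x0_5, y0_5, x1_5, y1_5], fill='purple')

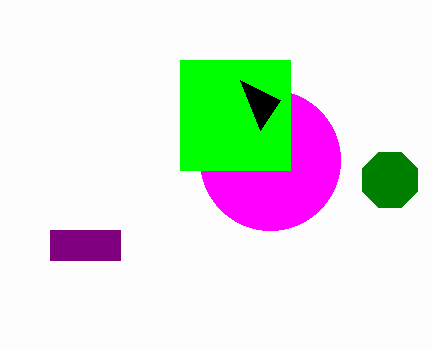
cx_1 = 270, cy_1 = 160, r_1 = 70, x0_2 = 180, y0_2 = 60, x1_2 = 290, y1_2 = 170, x2_3 = 240, y2_3 = 80, cx_4 = 390, cy_4 = 180, r_4 = 30, x0_5 = 50, y0_5 = 230, x1_5 = 120, y1_5 = 260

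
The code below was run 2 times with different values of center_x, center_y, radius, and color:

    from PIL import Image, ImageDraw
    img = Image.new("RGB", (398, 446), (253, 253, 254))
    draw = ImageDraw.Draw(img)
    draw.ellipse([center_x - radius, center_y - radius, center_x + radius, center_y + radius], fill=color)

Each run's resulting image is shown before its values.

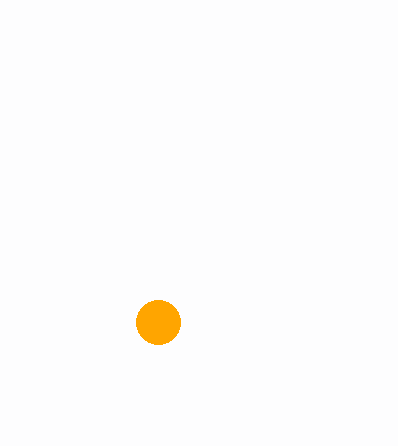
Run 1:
center_x = 158
center_y = 322
radius = 22
color = 'orange'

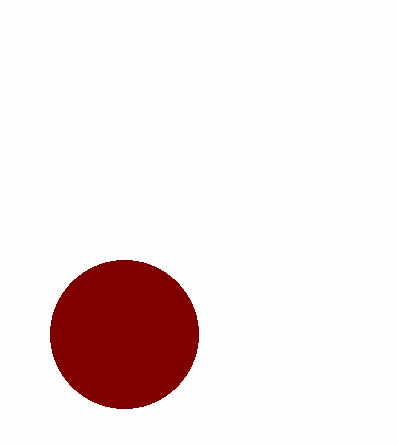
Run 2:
center_x = 124, center_y = 334, radius = 74, color = 'maroon'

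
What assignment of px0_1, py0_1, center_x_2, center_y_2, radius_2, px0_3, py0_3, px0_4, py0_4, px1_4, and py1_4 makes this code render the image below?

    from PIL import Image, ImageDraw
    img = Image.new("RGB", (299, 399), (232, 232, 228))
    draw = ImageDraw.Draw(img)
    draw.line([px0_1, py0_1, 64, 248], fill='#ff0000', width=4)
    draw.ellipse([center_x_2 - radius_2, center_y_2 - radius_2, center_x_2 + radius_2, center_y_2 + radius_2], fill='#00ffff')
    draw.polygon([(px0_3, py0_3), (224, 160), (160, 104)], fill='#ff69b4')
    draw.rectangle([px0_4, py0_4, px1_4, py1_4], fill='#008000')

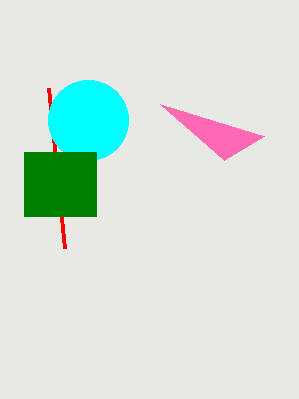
px0_1 = 48; py0_1 = 88; center_x_2 = 88; center_y_2 = 120; radius_2 = 40; px0_3 = 264; py0_3 = 136; px0_4 = 24; py0_4 = 152; px1_4 = 96; py1_4 = 216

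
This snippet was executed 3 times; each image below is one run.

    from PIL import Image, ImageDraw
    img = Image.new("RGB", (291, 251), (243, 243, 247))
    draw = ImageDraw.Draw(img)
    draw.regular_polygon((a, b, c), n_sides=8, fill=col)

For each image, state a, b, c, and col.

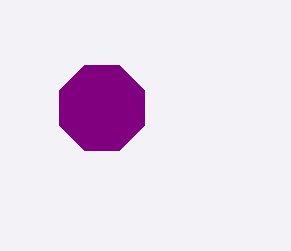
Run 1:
a = 102; b = 108; c = 46; col = 'purple'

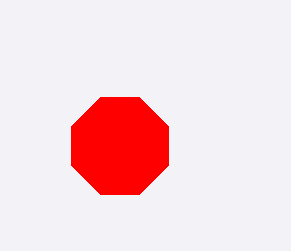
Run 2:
a = 120, b = 146, c = 52, col = 'red'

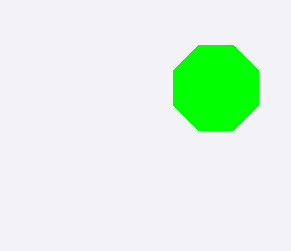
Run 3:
a = 216, b = 88, c = 46, col = 'lime'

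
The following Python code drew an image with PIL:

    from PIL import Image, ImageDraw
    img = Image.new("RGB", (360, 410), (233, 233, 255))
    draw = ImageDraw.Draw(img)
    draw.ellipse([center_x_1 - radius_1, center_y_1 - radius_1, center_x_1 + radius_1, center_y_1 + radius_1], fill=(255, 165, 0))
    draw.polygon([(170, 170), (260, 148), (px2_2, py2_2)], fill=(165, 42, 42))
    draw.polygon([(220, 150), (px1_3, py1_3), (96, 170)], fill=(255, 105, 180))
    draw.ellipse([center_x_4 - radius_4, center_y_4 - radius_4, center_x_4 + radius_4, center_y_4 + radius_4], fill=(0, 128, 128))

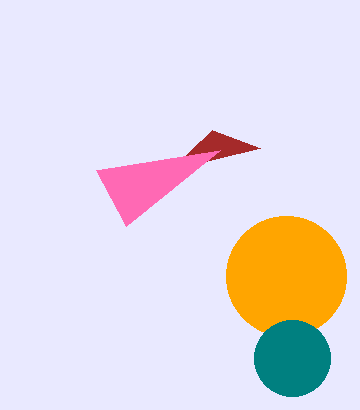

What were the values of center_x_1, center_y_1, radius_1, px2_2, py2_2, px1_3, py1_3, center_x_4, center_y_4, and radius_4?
center_x_1 = 286, center_y_1 = 276, radius_1 = 60, px2_2 = 212, py2_2 = 130, px1_3 = 126, py1_3 = 226, center_x_4 = 292, center_y_4 = 358, radius_4 = 38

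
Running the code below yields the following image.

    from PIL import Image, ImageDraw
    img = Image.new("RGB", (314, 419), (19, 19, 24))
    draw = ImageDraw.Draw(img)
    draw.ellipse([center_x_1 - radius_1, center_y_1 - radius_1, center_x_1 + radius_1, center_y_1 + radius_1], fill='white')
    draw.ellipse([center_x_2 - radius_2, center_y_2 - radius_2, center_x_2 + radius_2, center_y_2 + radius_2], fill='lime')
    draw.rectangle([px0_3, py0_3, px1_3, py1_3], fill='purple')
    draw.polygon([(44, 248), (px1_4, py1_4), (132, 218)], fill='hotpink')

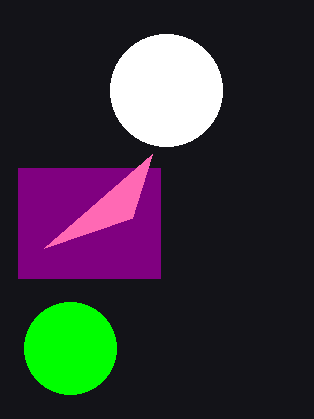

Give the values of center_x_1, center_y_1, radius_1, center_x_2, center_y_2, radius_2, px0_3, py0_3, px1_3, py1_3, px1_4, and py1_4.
center_x_1 = 166; center_y_1 = 90; radius_1 = 56; center_x_2 = 70; center_y_2 = 348; radius_2 = 46; px0_3 = 18; py0_3 = 168; px1_3 = 160; py1_3 = 278; px1_4 = 152; py1_4 = 154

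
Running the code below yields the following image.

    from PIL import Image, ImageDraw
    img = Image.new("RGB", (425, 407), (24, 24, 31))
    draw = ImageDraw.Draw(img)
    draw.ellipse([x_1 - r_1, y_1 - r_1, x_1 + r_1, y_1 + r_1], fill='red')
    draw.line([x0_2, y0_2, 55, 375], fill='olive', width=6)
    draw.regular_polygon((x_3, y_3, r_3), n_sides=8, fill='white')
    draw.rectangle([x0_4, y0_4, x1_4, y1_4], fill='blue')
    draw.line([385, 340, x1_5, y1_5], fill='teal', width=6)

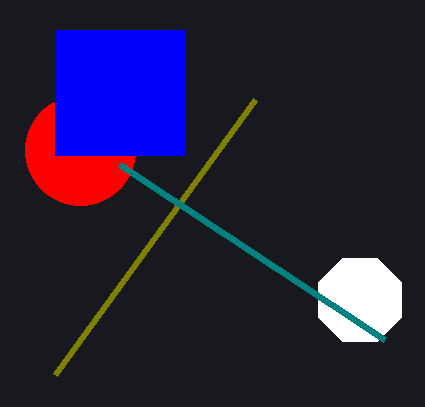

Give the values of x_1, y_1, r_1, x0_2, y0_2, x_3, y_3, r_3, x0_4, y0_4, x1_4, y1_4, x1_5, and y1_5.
x_1 = 80; y_1 = 150; r_1 = 55; x0_2 = 255; y0_2 = 100; x_3 = 360; y_3 = 300; r_3 = 45; x0_4 = 55; y0_4 = 30; x1_4 = 185; y1_4 = 155; x1_5 = 120; y1_5 = 165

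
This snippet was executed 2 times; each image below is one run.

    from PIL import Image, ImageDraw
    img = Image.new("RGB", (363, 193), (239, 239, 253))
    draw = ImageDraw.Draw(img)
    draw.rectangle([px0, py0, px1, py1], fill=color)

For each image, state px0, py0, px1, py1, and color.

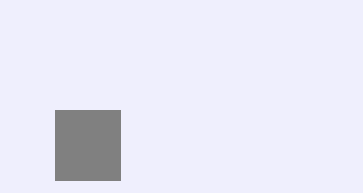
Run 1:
px0 = 55
py0 = 110
px1 = 120
py1 = 180
color = 'gray'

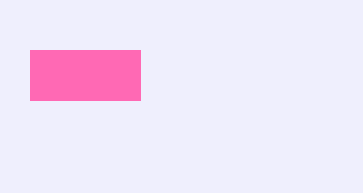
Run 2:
px0 = 30
py0 = 50
px1 = 140
py1 = 100
color = 'hotpink'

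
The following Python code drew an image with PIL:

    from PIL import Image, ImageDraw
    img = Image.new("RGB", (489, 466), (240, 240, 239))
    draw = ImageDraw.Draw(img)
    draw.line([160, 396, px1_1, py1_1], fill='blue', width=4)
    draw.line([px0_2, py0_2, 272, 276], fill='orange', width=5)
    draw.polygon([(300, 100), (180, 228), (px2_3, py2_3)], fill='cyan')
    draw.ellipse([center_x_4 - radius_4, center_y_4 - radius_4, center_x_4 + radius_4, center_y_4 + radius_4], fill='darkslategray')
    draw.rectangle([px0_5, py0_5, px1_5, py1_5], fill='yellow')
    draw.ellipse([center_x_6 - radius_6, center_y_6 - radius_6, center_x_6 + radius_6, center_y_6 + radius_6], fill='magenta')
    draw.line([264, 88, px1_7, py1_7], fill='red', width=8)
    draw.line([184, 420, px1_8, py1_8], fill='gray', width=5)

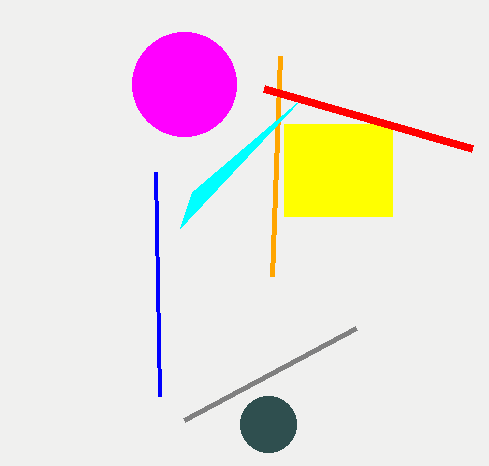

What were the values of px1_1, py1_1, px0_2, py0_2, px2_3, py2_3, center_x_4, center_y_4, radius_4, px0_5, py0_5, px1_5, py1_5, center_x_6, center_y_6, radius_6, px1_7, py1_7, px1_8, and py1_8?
px1_1 = 156, py1_1 = 172, px0_2 = 280, py0_2 = 56, px2_3 = 192, py2_3 = 192, center_x_4 = 268, center_y_4 = 424, radius_4 = 28, px0_5 = 284, py0_5 = 124, px1_5 = 392, py1_5 = 216, center_x_6 = 184, center_y_6 = 84, radius_6 = 52, px1_7 = 472, py1_7 = 148, px1_8 = 356, py1_8 = 328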